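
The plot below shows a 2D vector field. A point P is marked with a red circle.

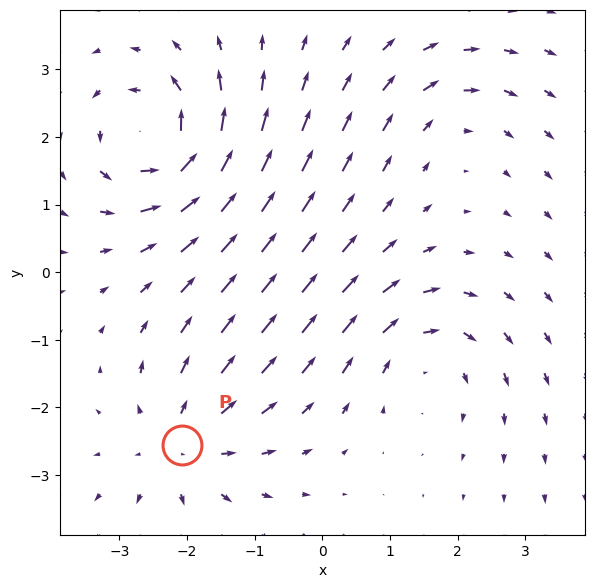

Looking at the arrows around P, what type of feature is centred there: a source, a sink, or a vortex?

At P (-2.1, -2.6) the arrows spread outward. Divergence about +4, curl ≈0 — positive divergence with near-zero curl is a source.

source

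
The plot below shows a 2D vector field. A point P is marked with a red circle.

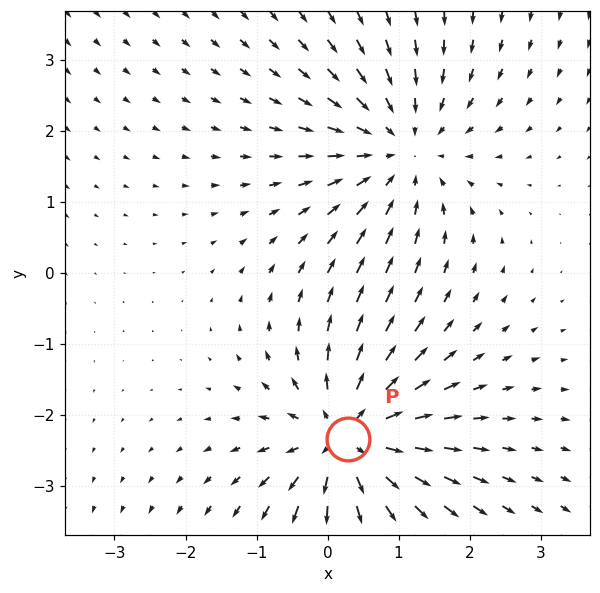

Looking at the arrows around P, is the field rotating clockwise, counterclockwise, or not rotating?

Near P at (0.3, -2.3) the arrows show no circulation. The curl there is ≈0.

not rotating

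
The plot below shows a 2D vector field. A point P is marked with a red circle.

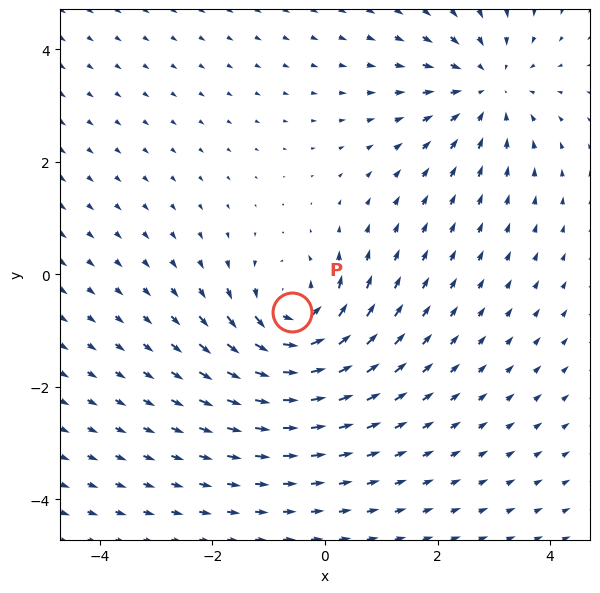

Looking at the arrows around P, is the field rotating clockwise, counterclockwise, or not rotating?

counterclockwise

Near P at (-0.6, -0.7) the arrows circulate counterclockwise. The curl (z-component) there is about +5; positive curl means counterclockwise rotation.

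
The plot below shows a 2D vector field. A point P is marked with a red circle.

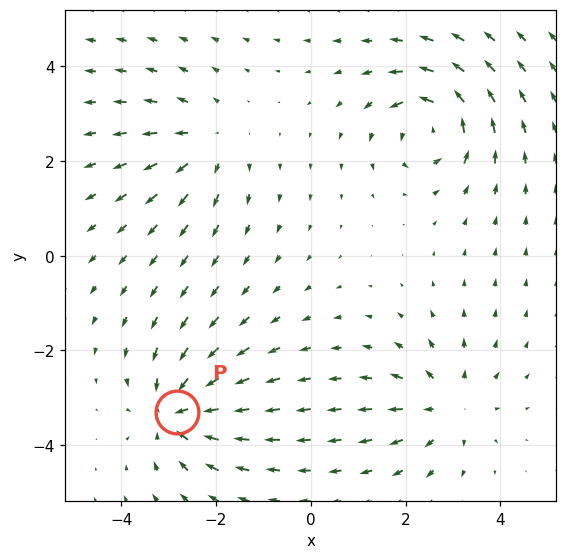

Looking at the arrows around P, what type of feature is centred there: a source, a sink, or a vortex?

sink

At P (-2.8, -3.3) the arrows converge inward. Divergence about -5, curl ≈0 — negative divergence with near-zero curl is a sink.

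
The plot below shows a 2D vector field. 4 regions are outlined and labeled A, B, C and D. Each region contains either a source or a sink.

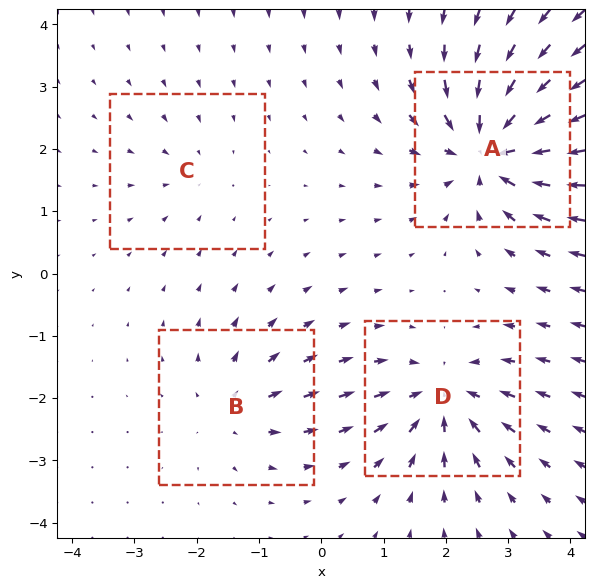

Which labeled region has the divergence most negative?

A

Divergence at each region's feature centre — A: about -9, B: about +4, C: about -2, D: about -6. Region A is most negative.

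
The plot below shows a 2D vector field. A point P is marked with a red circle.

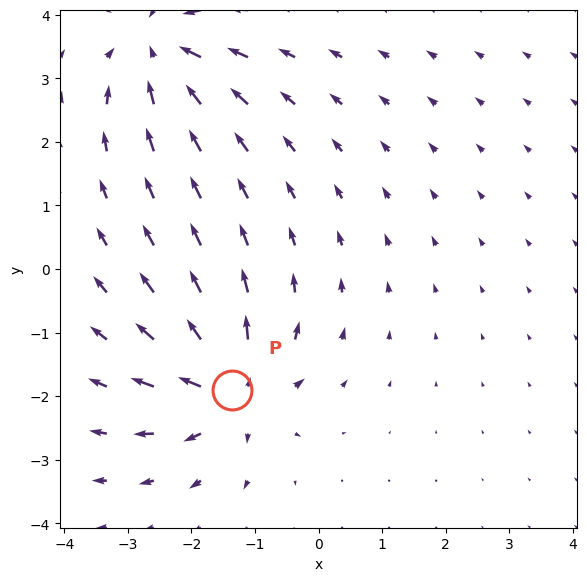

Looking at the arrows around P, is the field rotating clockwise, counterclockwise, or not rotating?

Near P at (-1.4, -1.9) the arrows show no circulation. The curl there is ≈0.

not rotating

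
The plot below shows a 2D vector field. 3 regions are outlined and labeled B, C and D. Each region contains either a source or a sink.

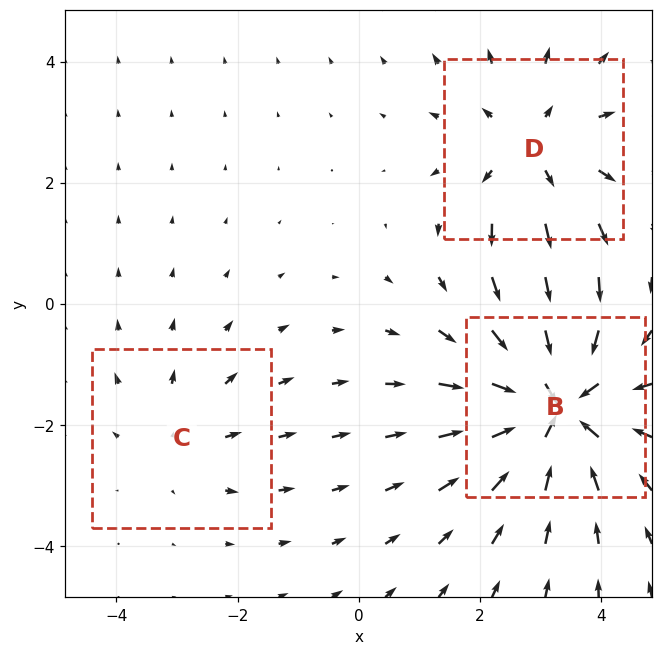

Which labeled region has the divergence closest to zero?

Divergence at each region's feature centre — B: about -4, C: about +2, D: about +3. Region C is closest to zero.

C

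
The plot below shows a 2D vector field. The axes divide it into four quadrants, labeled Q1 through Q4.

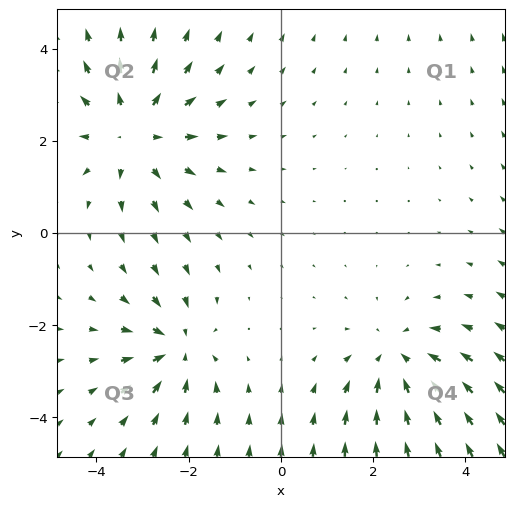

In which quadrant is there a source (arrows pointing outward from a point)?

The source sits at approximately (-3.2, 2.2), which lies in quadrant Q2. The divergence there is about +3, positive as expected for a source.

Q2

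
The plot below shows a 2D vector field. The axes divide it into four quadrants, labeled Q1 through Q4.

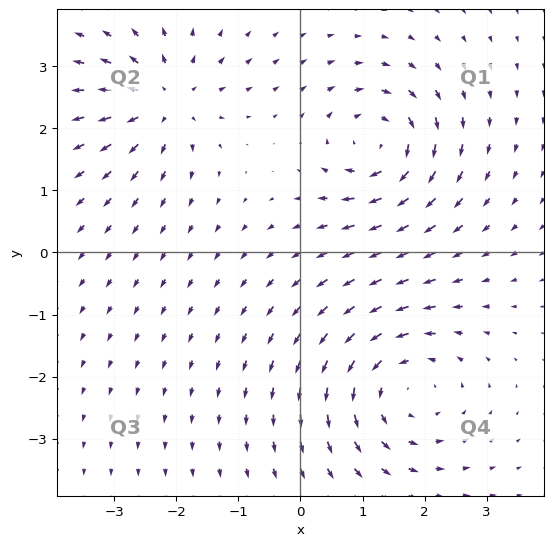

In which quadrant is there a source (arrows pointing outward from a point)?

The source sits at approximately (-2.2, 2.4), which lies in quadrant Q2. The divergence there is about +5, positive as expected for a source.

Q2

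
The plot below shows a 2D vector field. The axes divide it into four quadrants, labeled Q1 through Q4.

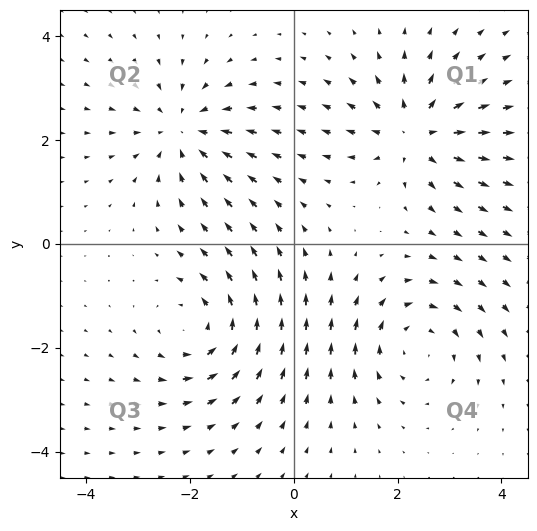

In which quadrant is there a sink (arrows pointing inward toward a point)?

The sink sits at approximately (-2.1, 2.2), which lies in quadrant Q2. The divergence there is about -5, negative as expected for a sink.

Q2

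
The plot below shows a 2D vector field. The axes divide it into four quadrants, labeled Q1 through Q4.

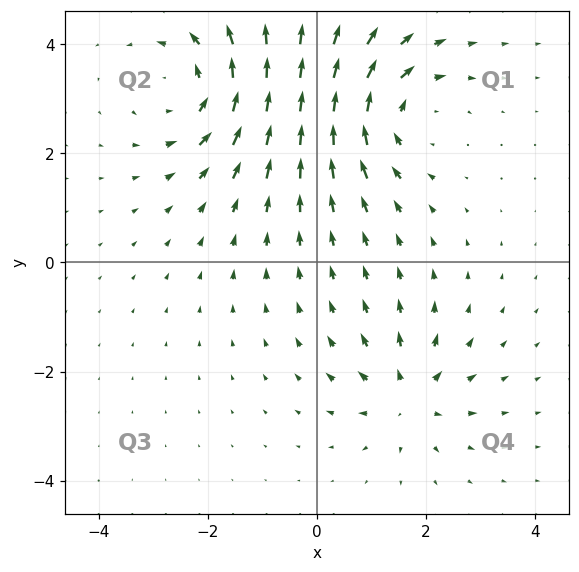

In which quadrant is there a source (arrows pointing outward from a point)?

The source sits at approximately (1.7, -2.4), which lies in quadrant Q4. The divergence there is about +4, positive as expected for a source.

Q4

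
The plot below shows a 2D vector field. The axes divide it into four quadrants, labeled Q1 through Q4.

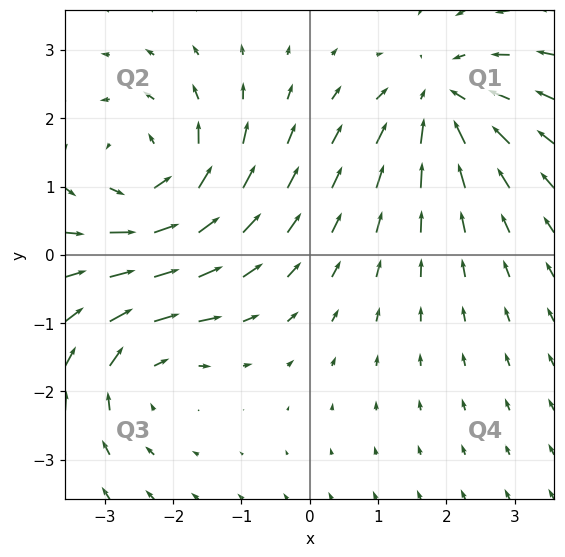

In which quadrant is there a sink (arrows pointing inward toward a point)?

The sink sits at approximately (1.9, 2.3), which lies in quadrant Q1. The divergence there is about -3, negative as expected for a sink.

Q1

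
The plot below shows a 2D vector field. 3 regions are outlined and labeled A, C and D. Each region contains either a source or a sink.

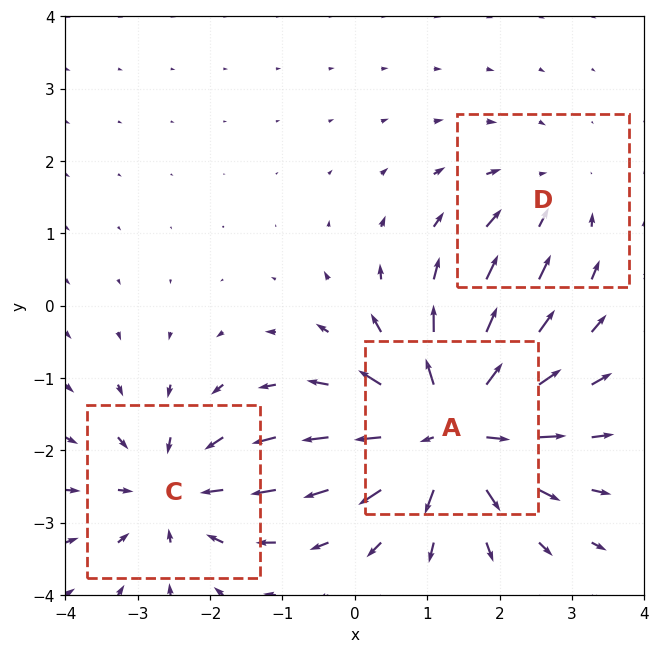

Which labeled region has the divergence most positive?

Divergence at each region's feature centre — A: about +5, C: about -3, D: about -2. Region A is most positive.

A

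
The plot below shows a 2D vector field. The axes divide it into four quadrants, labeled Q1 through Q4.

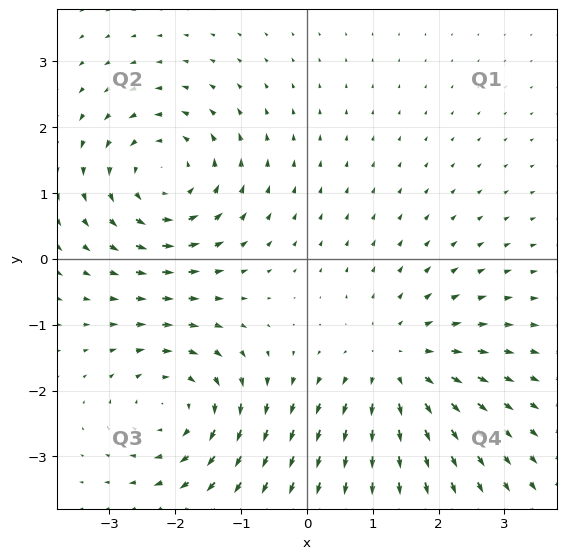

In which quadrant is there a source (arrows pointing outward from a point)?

Q4

The source sits at approximately (1.4, -1.6), which lies in quadrant Q4. The divergence there is about +3, positive as expected for a source.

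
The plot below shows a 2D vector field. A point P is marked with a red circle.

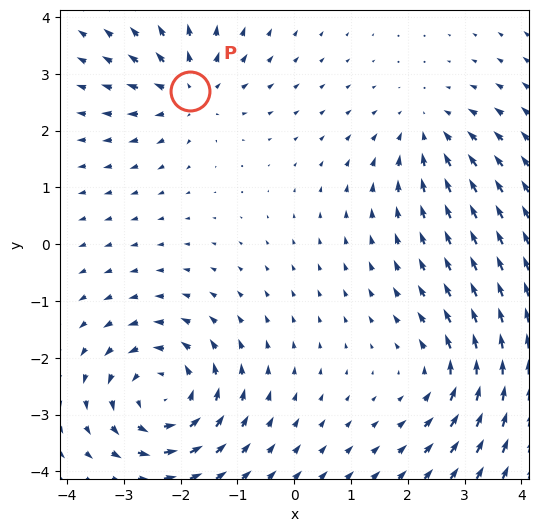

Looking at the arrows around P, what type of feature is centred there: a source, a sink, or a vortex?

source

At P (-1.8, 2.7) the arrows spread outward. Divergence about +4, curl ≈0 — positive divergence with near-zero curl is a source.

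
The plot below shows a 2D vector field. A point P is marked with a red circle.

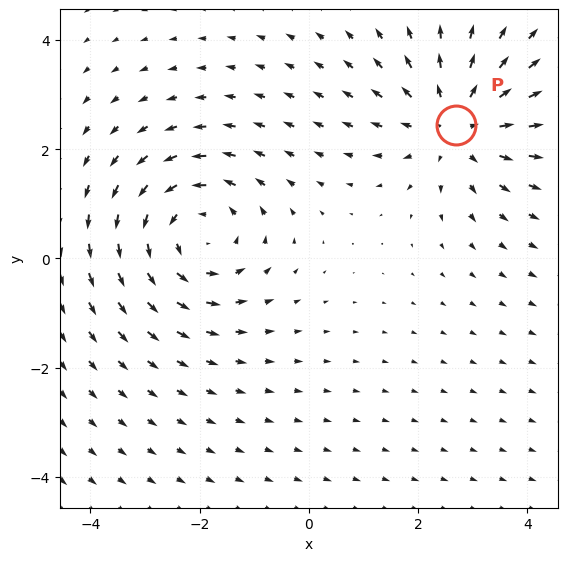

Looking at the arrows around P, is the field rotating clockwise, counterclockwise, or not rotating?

Near P at (2.7, 2.4) the arrows show no circulation. The curl there is ≈0.

not rotating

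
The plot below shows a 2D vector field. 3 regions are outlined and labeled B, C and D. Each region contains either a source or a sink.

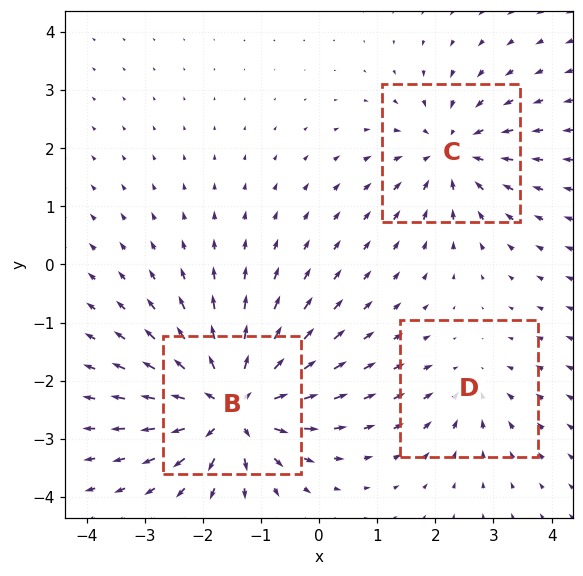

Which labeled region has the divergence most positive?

Divergence at each region's feature centre — B: about +6, C: about -4, D: about -2. Region B is most positive.

B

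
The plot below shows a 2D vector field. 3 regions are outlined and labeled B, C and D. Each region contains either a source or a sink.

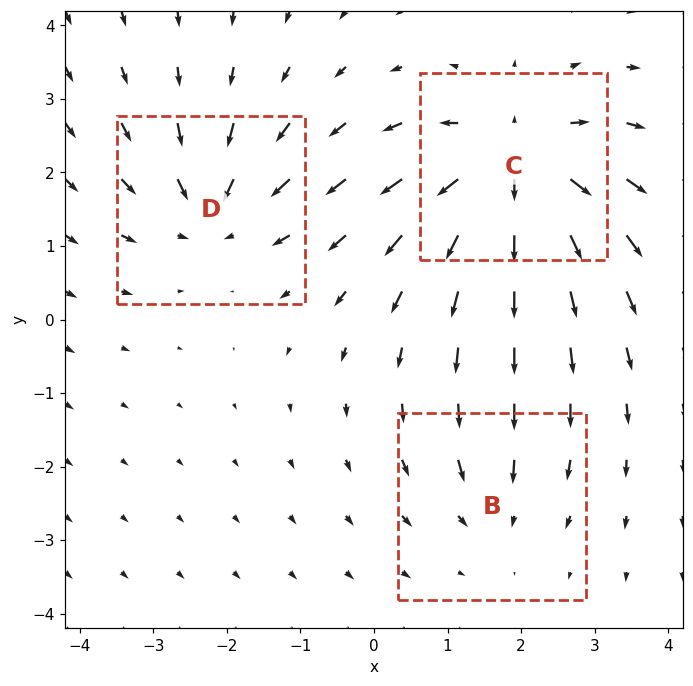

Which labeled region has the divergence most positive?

Divergence at each region's feature centre — B: about -2, C: about +6, D: about -4. Region C is most positive.

C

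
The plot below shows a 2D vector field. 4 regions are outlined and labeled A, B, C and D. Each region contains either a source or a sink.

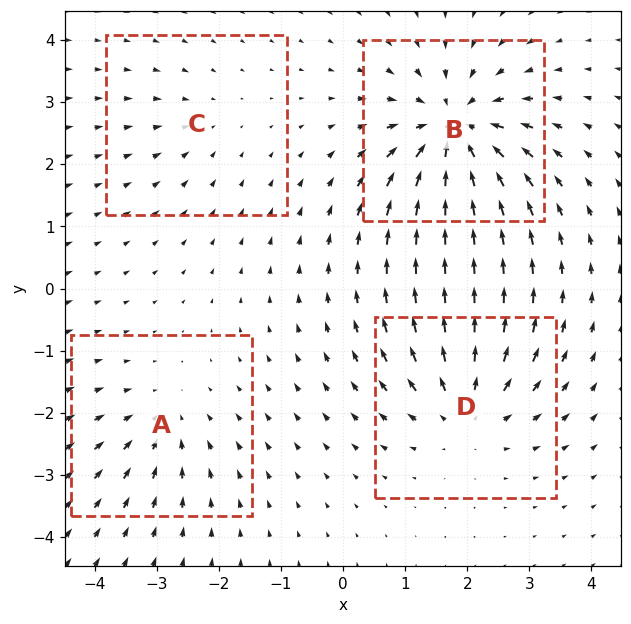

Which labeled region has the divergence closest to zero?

C

Divergence at each region's feature centre — A: about -4, B: about -7, C: about -2, D: about +5. Region C is closest to zero.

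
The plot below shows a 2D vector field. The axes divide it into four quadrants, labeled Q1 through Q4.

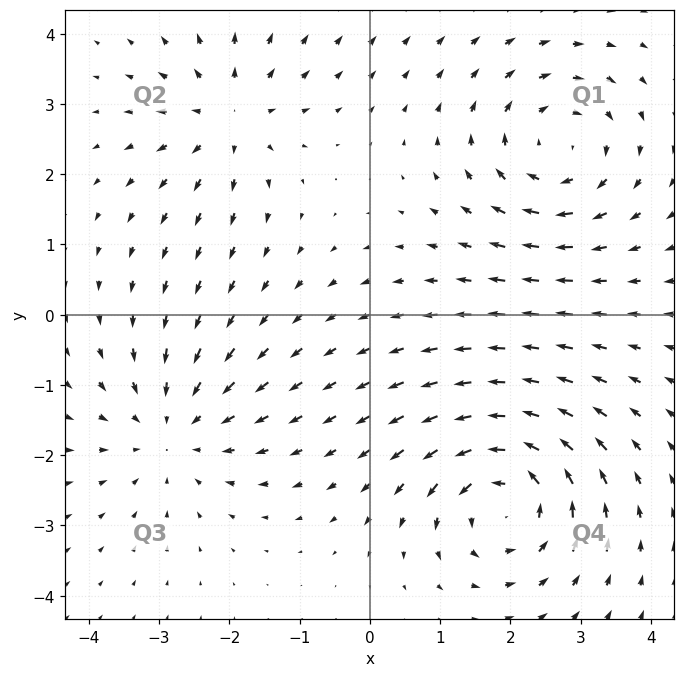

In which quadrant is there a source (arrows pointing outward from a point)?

Q2

The source sits at approximately (-2.0, 2.8), which lies in quadrant Q2. The divergence there is about +4, positive as expected for a source.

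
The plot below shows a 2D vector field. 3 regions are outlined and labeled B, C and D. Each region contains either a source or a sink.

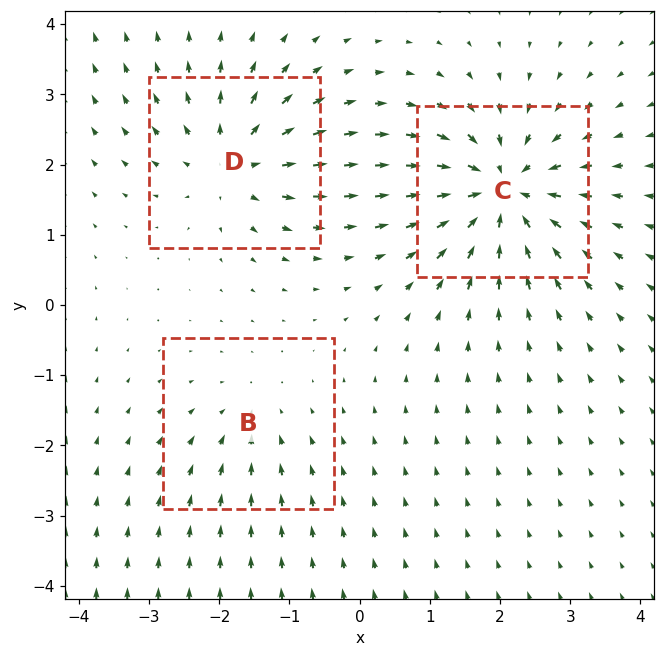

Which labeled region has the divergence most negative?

Divergence at each region's feature centre — B: about -2, C: about -6, D: about +4. Region C is most negative.

C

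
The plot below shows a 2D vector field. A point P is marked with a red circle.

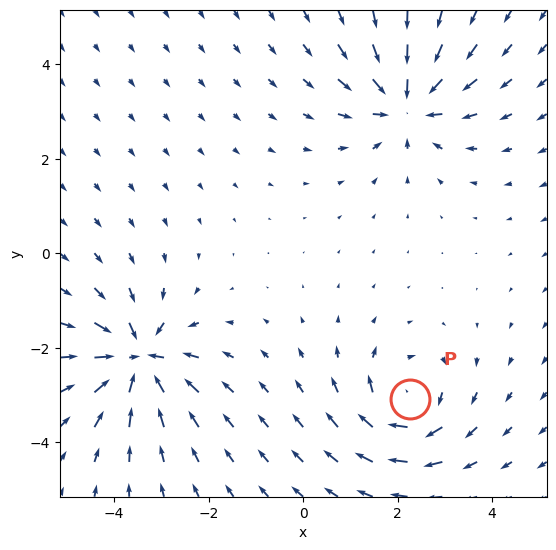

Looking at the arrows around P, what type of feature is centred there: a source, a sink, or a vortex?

vortex

At P (2.3, -3.1) the arrows circulate clockwise. Divergence ≈0, curl about -5 — near-zero divergence with nonzero curl is a vortex.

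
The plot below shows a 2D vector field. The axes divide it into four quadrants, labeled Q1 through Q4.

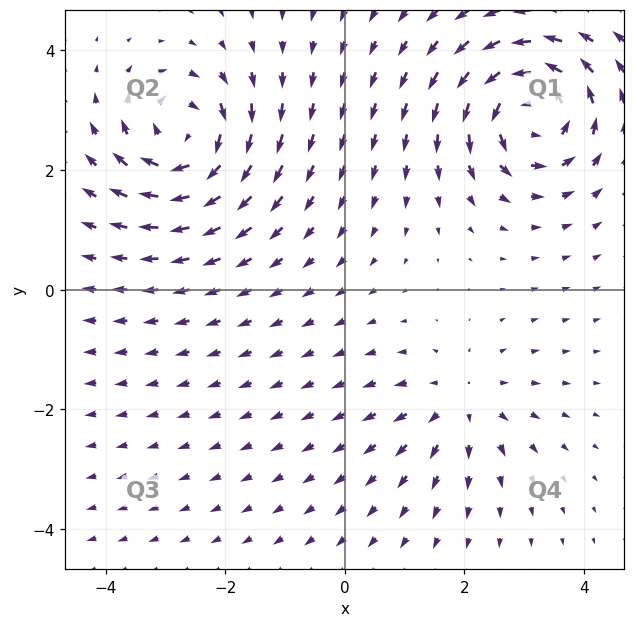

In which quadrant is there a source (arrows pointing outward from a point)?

The source sits at approximately (1.9, -1.9), which lies in quadrant Q4. The divergence there is about +3, positive as expected for a source.

Q4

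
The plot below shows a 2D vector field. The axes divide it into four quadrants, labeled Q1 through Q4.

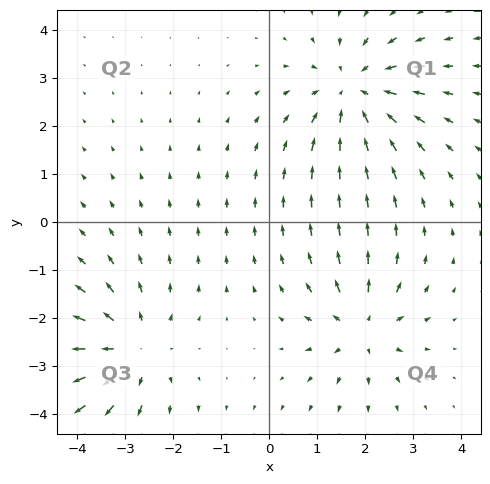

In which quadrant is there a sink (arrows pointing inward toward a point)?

The sink sits at approximately (1.8, 2.7), which lies in quadrant Q1. The divergence there is about -3, negative as expected for a sink.

Q1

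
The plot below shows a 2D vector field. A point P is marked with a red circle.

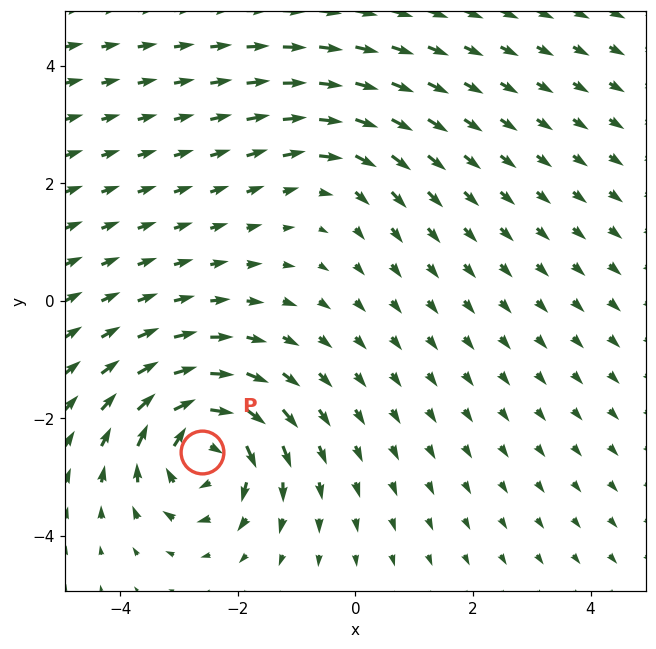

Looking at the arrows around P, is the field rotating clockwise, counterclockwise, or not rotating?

clockwise

Near P at (-2.6, -2.6) the arrows circulate clockwise. The curl (z-component) there is about -6; negative curl means clockwise rotation.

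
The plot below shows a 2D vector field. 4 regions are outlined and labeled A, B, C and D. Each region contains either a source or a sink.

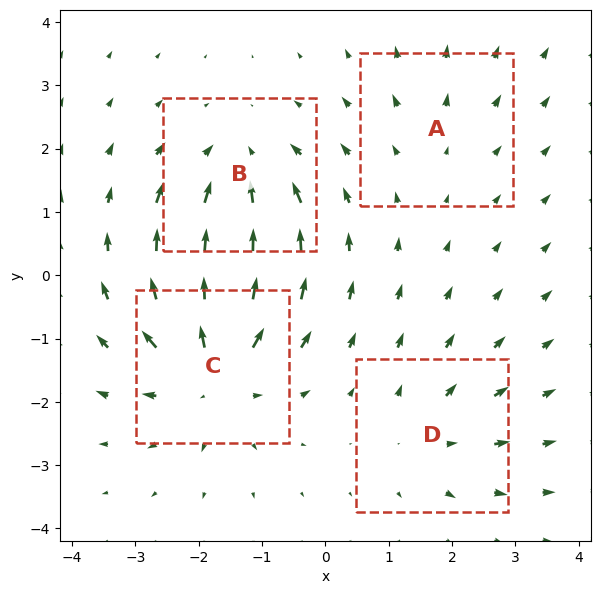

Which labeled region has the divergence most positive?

C

Divergence at each region's feature centre — A: about +2, B: about -5, C: about +6, D: about +3. Region C is most positive.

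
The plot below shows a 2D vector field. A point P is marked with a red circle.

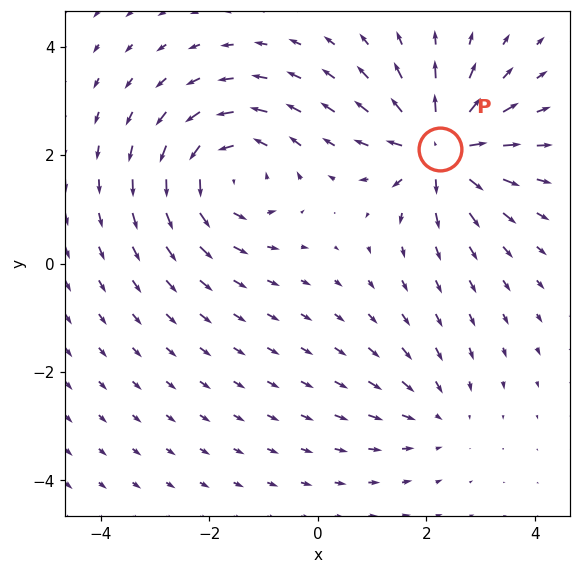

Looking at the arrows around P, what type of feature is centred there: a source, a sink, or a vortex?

source

At P (2.3, 2.1) the arrows spread outward. Divergence about +7, curl ≈0 — positive divergence with near-zero curl is a source.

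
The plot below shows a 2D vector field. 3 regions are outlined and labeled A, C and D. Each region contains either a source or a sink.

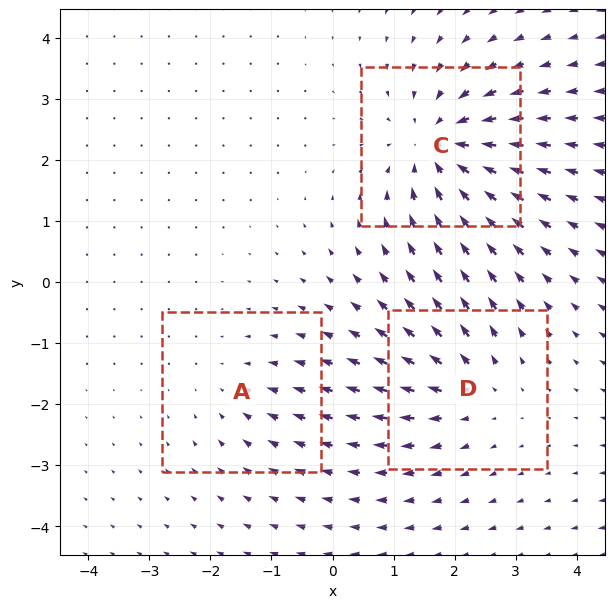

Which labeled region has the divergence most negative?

Divergence at each region's feature centre — A: about -2, C: about -5, D: about +3. Region C is most negative.

C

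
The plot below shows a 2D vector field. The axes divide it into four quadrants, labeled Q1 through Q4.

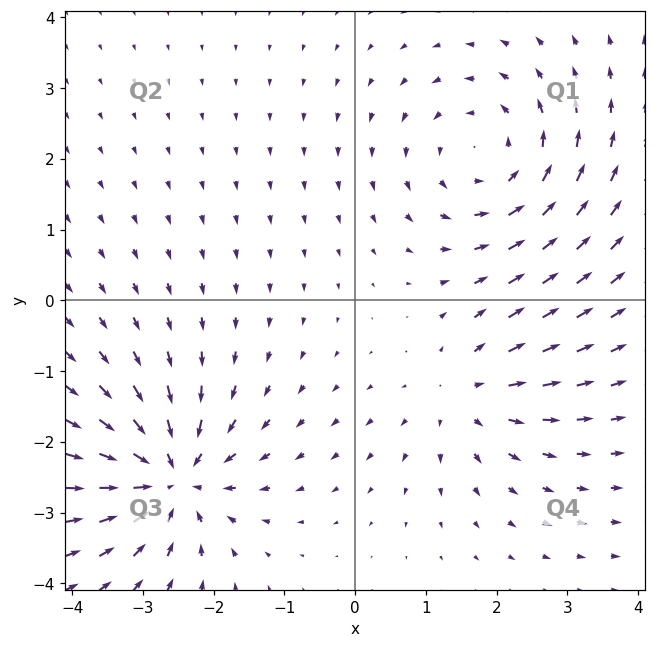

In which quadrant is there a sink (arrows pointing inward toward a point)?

Q3

The sink sits at approximately (-2.6, -2.5), which lies in quadrant Q3. The divergence there is about -7, negative as expected for a sink.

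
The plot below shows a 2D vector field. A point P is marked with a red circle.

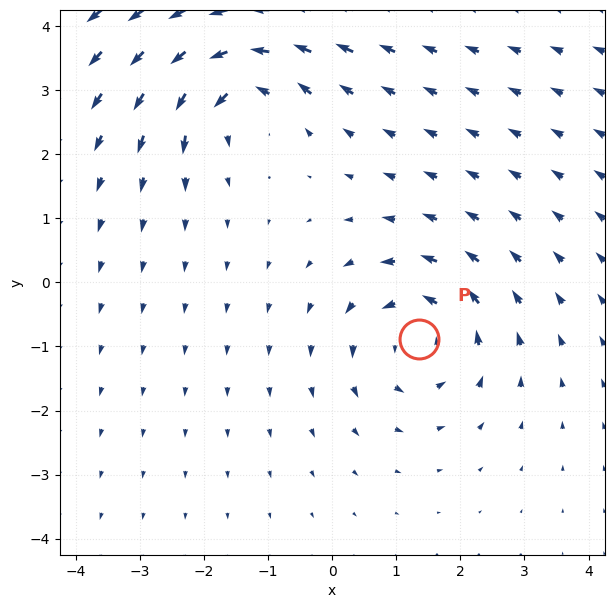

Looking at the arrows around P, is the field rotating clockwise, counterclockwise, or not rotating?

Near P at (1.4, -0.9) the arrows circulate counterclockwise. The curl (z-component) there is about +3; positive curl means counterclockwise rotation.

counterclockwise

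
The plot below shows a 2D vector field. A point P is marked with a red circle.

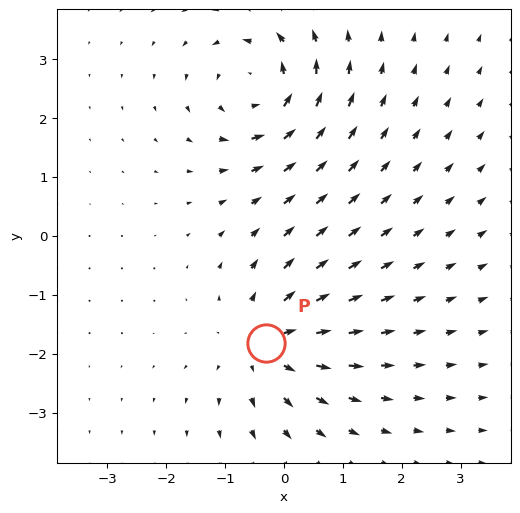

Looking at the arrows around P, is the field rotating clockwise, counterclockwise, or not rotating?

not rotating

Near P at (-0.3, -1.8) the arrows show no circulation. The curl there is ≈0.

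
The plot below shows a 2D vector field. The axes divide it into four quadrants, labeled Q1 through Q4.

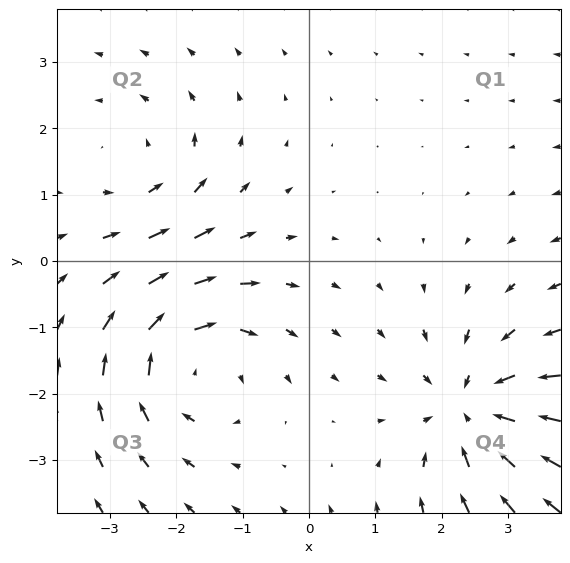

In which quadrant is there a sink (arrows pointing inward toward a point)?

The sink sits at approximately (2.5, -2.2), which lies in quadrant Q4. The divergence there is about -4, negative as expected for a sink.

Q4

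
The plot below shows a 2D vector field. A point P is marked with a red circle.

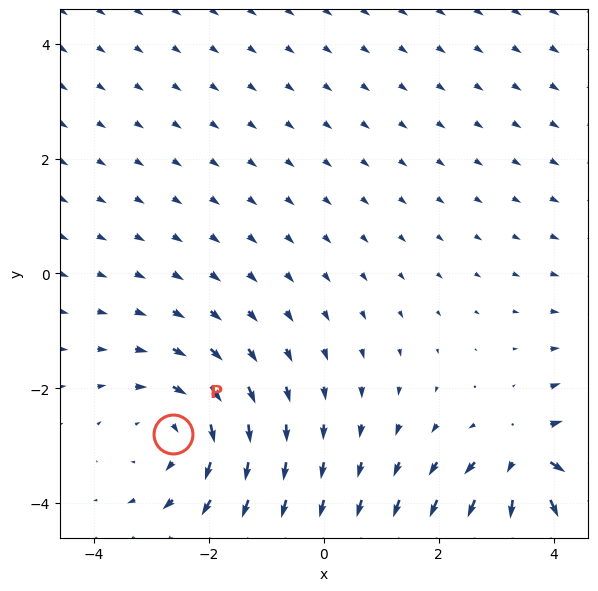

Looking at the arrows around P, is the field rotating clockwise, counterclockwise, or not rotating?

Near P at (-2.6, -2.8) the arrows circulate clockwise. The curl (z-component) there is about -2; negative curl means clockwise rotation.

clockwise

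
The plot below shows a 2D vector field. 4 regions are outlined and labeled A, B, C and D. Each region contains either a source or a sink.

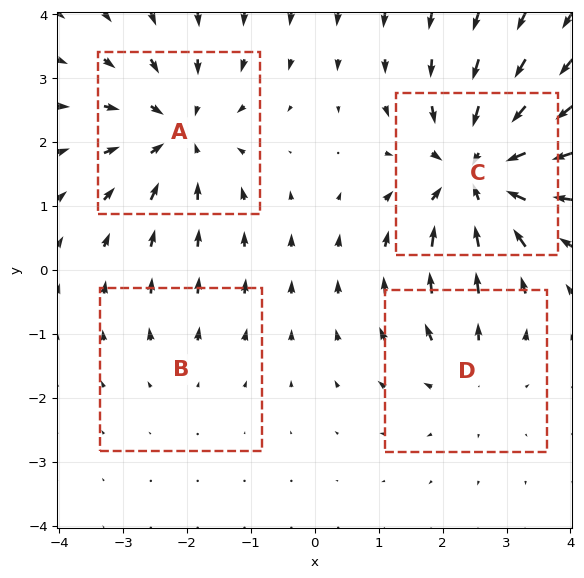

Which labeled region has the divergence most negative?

Divergence at each region's feature centre — A: about -5, B: about +2, C: about -7, D: about +3. Region C is most negative.

C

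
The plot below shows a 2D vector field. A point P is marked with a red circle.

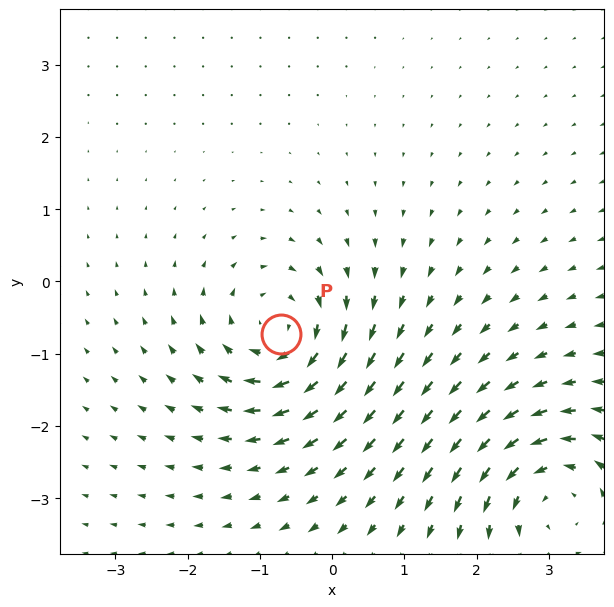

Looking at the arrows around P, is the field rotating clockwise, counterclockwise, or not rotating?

Near P at (-0.7, -0.7) the arrows circulate clockwise. The curl (z-component) there is about -5; negative curl means clockwise rotation.

clockwise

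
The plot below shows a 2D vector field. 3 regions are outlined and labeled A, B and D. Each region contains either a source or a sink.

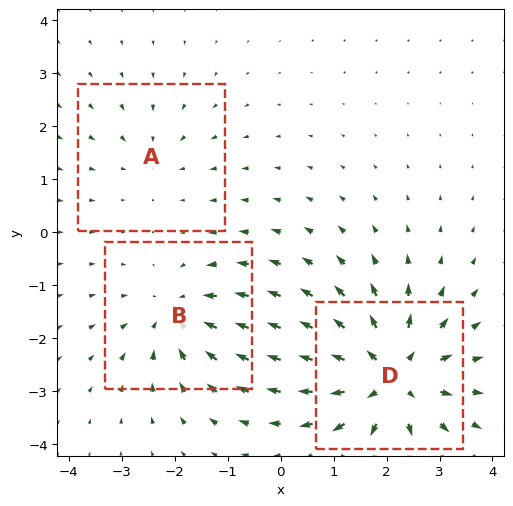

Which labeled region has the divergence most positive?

Divergence at each region's feature centre — A: about -2, B: about -3, D: about +5. Region D is most positive.

D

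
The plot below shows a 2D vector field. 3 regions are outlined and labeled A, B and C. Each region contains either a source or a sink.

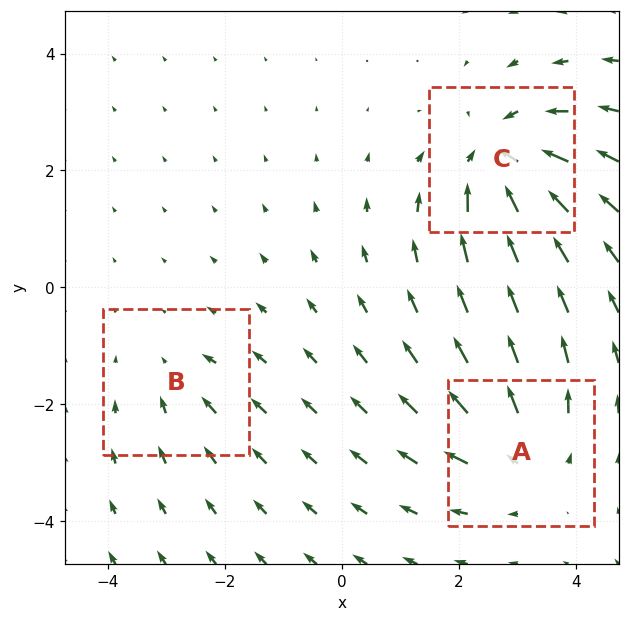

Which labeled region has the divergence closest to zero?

B

Divergence at each region's feature centre — A: about +4, B: about -2, C: about -5. Region B is closest to zero.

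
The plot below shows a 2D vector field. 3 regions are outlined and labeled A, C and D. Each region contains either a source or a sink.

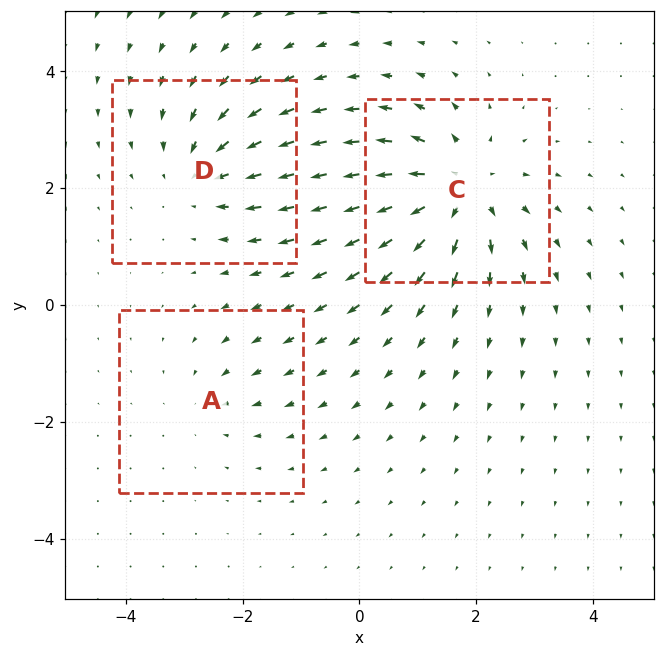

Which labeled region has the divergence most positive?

C

Divergence at each region's feature centre — A: about -2, C: about +5, D: about -3. Region C is most positive.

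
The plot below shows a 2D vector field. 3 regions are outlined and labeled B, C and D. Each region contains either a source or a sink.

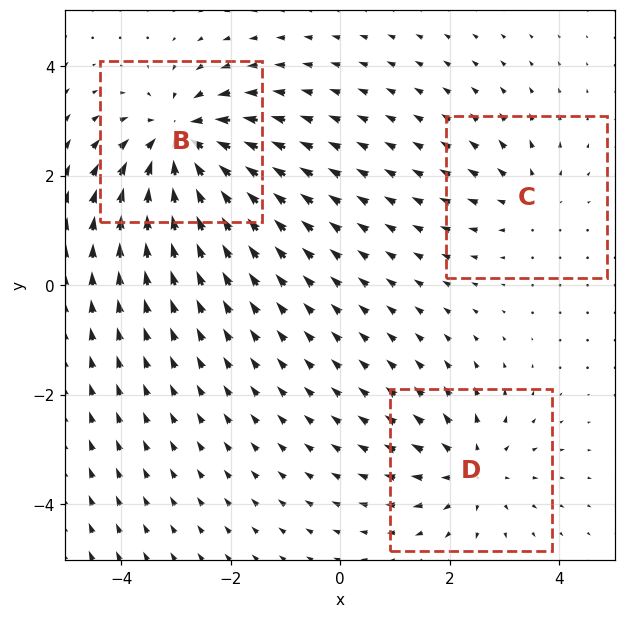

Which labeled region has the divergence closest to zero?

C

Divergence at each region's feature centre — B: about -5, C: about +2, D: about +3. Region C is closest to zero.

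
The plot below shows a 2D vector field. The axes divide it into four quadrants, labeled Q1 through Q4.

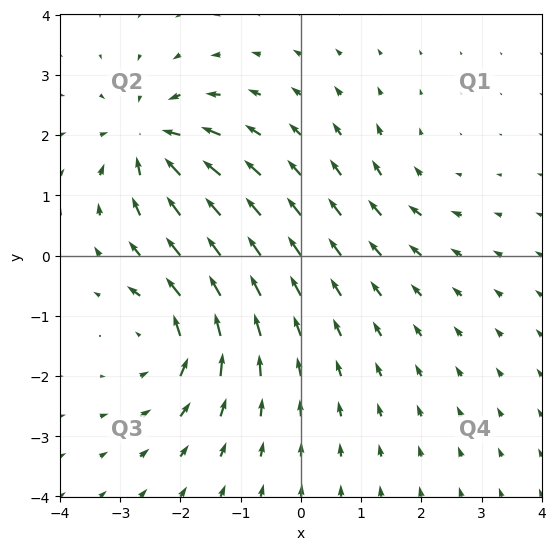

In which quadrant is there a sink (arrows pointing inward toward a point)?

Q2

The sink sits at approximately (-2.5, 1.9), which lies in quadrant Q2. The divergence there is about -6, negative as expected for a sink.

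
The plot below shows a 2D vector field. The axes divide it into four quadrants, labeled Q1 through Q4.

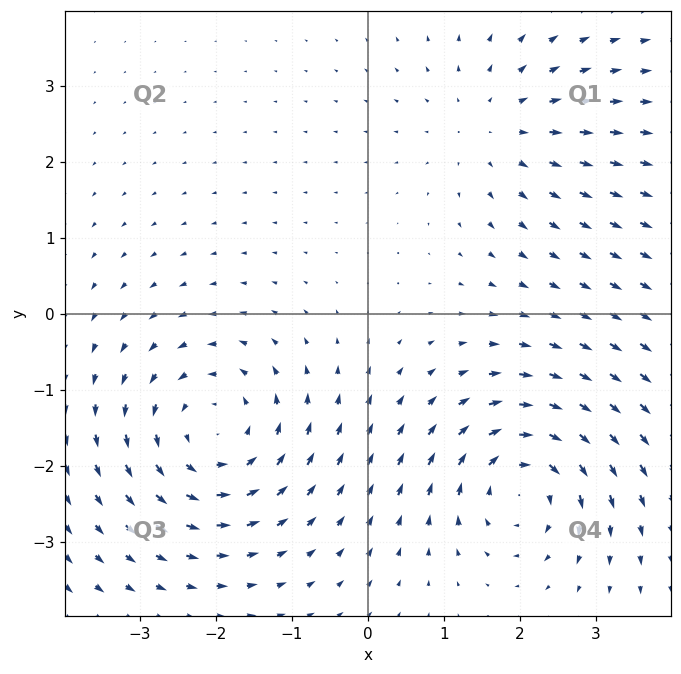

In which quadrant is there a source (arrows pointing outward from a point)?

The source sits at approximately (1.7, 2.5), which lies in quadrant Q1. The divergence there is about +2, positive as expected for a source.

Q1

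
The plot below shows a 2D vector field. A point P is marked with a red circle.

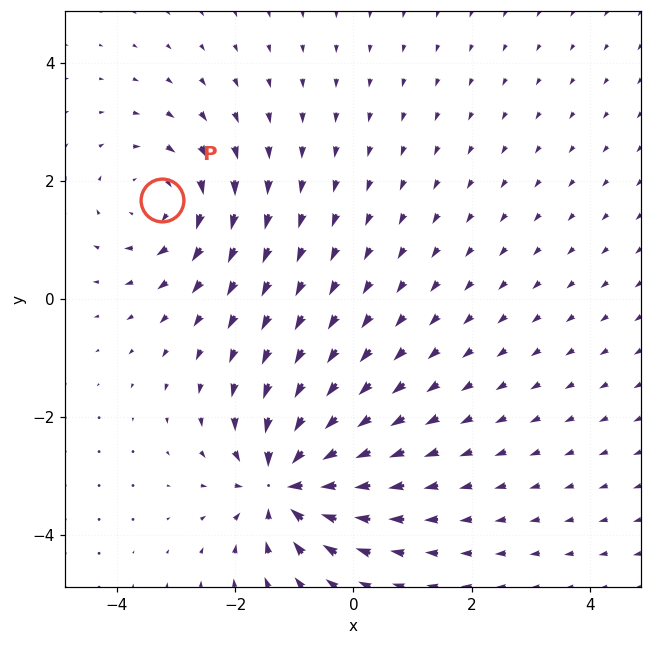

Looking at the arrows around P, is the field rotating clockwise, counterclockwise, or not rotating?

Near P at (-3.2, 1.7) the arrows circulate clockwise. The curl (z-component) there is about -3; negative curl means clockwise rotation.

clockwise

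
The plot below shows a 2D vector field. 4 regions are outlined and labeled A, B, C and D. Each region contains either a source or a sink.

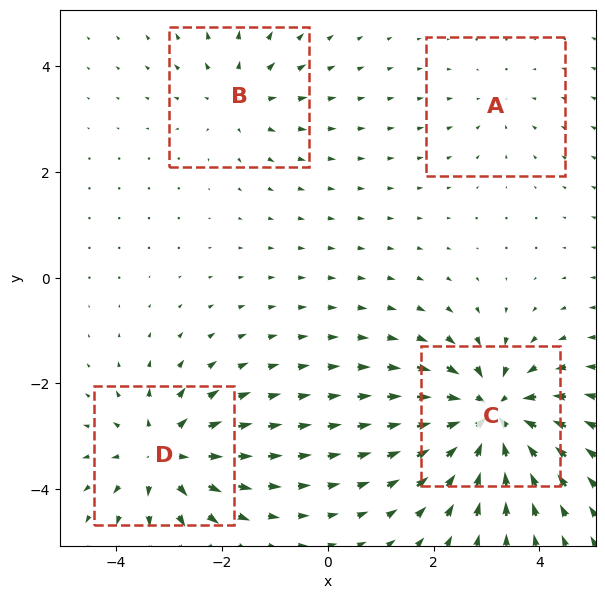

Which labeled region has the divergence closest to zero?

Divergence at each region's feature centre — A: about -2, B: about +3, C: about -7, D: about +5. Region A is closest to zero.

A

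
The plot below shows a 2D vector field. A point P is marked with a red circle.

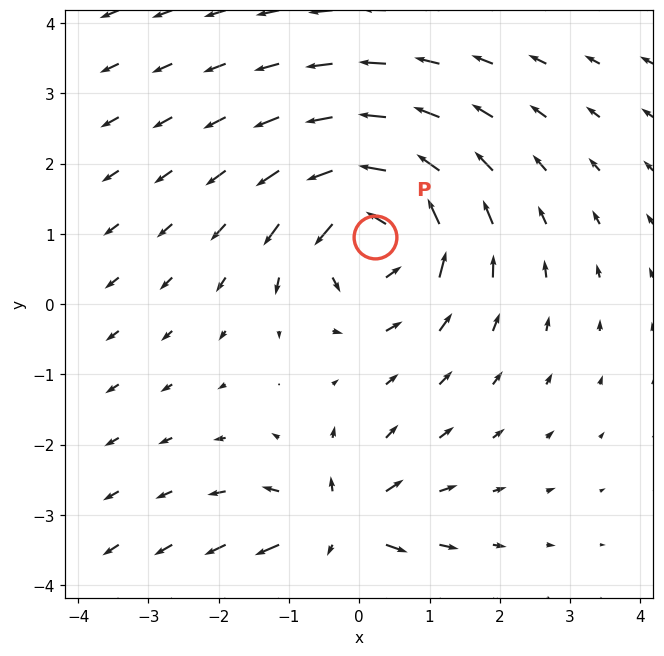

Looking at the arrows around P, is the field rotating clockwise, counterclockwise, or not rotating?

Near P at (0.2, 1.0) the arrows circulate counterclockwise. The curl (z-component) there is about +6; positive curl means counterclockwise rotation.

counterclockwise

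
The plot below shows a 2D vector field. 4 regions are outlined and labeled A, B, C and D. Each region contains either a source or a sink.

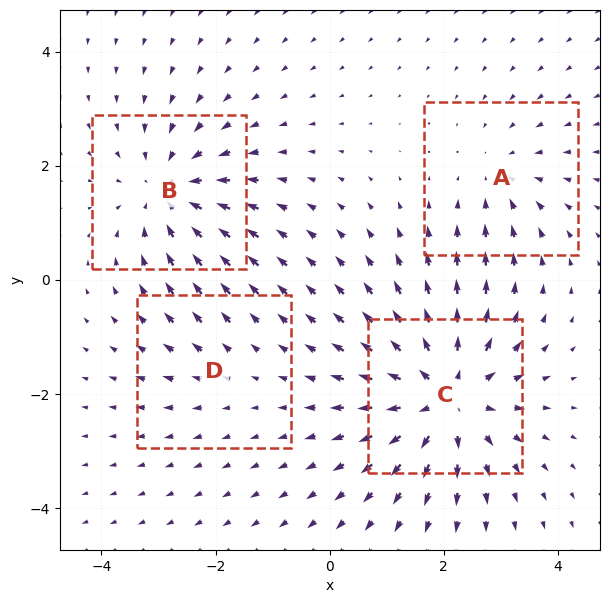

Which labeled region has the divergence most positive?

C

Divergence at each region's feature centre — A: about -3, B: about -5, C: about +6, D: about +2. Region C is most positive.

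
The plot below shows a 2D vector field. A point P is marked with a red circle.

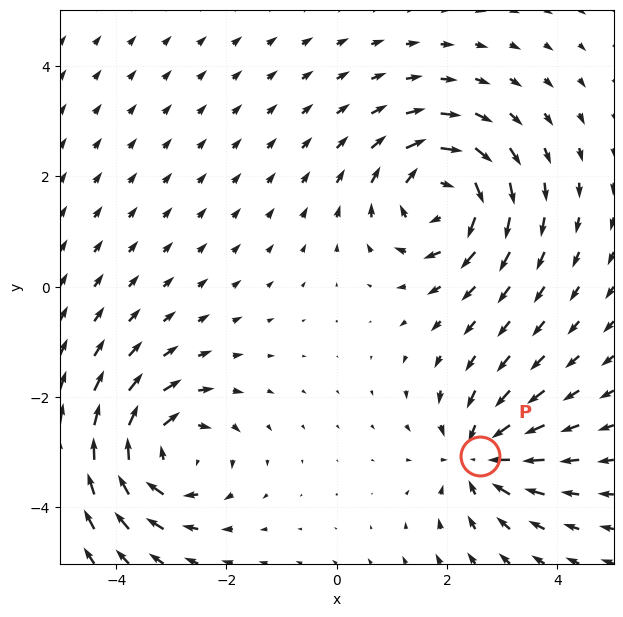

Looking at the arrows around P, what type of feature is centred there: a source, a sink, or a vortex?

sink

At P (2.6, -3.1) the arrows converge inward. Divergence about -5, curl ≈0 — negative divergence with near-zero curl is a sink.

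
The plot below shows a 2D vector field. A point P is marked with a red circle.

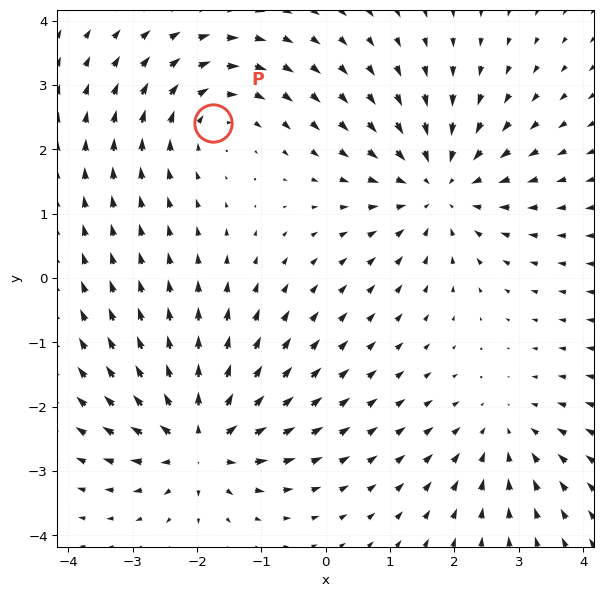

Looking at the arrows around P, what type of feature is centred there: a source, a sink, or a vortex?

vortex

At P (-1.7, 2.4) the arrows circulate clockwise. Divergence ≈0, curl about -3 — near-zero divergence with nonzero curl is a vortex.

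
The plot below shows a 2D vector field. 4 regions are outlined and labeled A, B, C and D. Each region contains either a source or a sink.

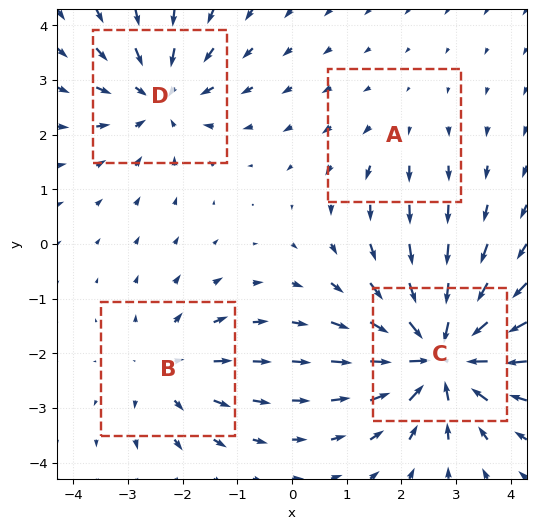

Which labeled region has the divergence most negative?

Divergence at each region's feature centre — A: about +2, B: about +3, C: about -7, D: about -5. Region C is most negative.

C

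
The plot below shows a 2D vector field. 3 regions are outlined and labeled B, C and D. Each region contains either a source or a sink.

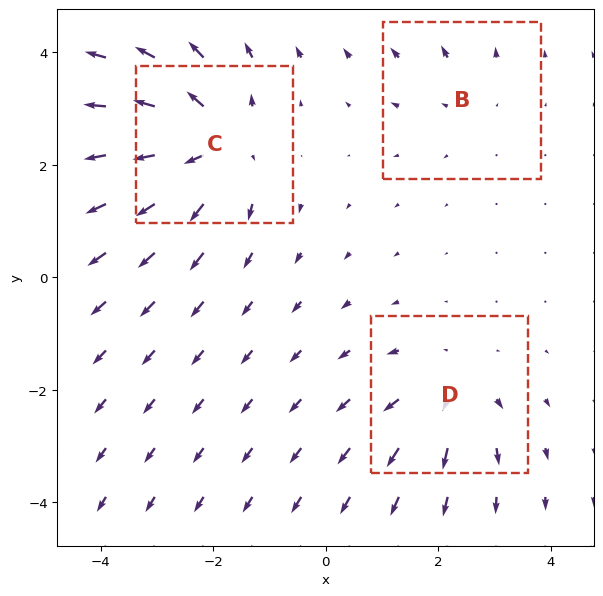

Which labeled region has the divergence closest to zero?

Divergence at each region's feature centre — B: about +2, C: about +5, D: about +3. Region B is closest to zero.

B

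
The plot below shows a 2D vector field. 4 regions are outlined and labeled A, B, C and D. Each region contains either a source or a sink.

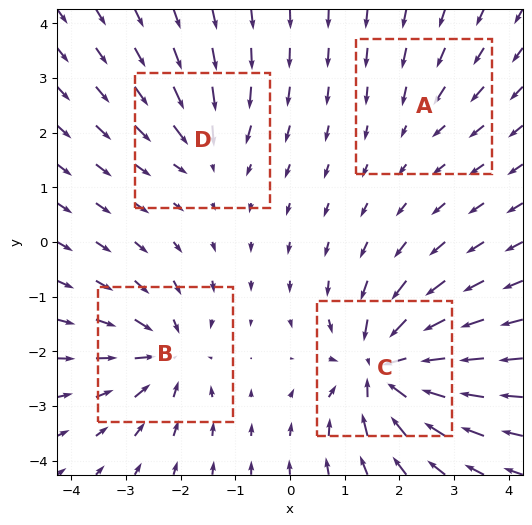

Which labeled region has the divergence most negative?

C

Divergence at each region's feature centre — A: about -2, B: about -6, C: about -8, D: about -4. Region C is most negative.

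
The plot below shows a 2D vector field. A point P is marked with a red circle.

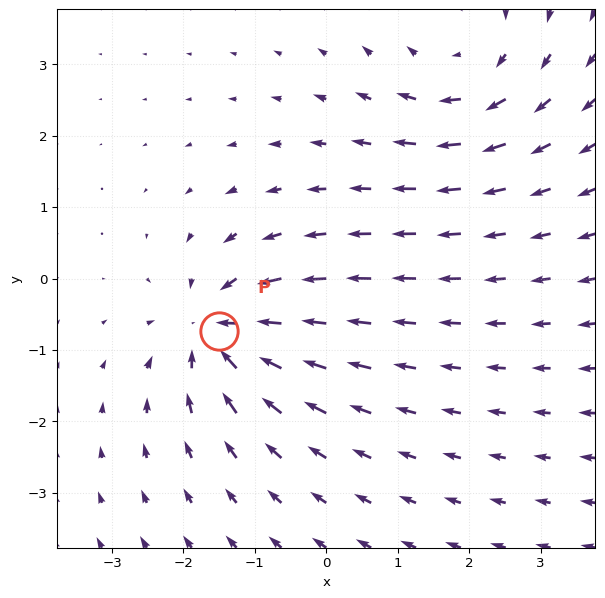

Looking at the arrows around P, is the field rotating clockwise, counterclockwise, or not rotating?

not rotating

Near P at (-1.5, -0.7) the arrows show no circulation. The curl there is ≈0.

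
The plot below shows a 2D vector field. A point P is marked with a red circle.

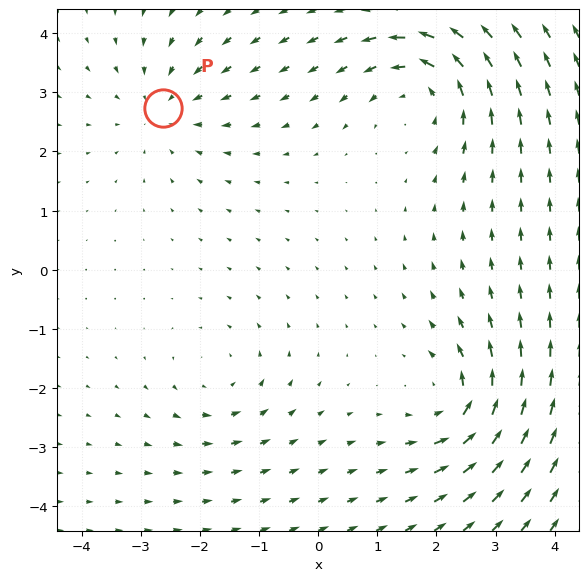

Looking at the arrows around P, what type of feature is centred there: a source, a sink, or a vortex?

At P (-2.6, 2.7) the arrows converge inward. Divergence about -3, curl ≈0 — negative divergence with near-zero curl is a sink.

sink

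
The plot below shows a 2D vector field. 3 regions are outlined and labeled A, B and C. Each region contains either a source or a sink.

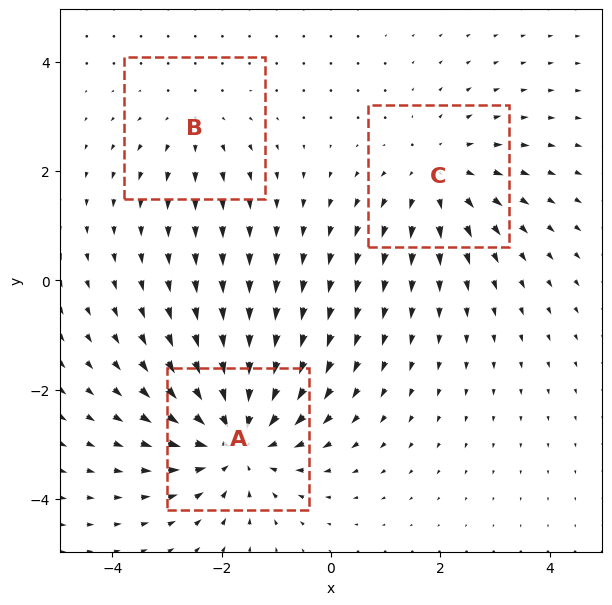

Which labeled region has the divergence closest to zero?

B

Divergence at each region's feature centre — A: about -4, B: about +2, C: about +3. Region B is closest to zero.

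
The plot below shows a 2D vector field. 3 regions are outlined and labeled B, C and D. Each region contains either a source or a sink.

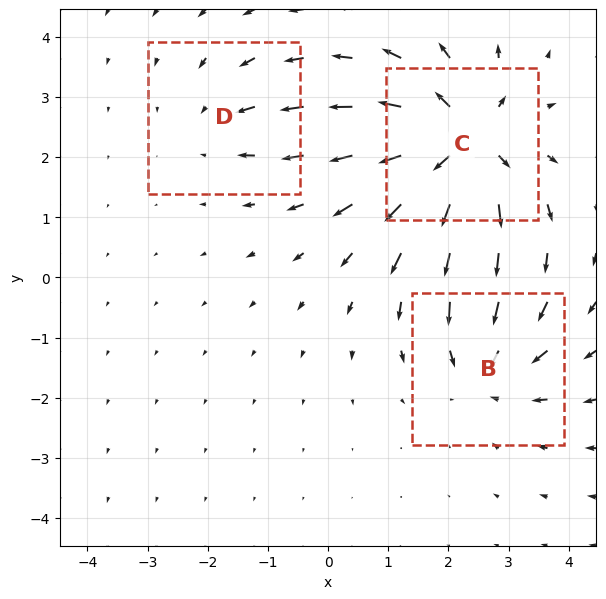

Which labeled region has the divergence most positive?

C

Divergence at each region's feature centre — B: about -3, C: about +6, D: about -2. Region C is most positive.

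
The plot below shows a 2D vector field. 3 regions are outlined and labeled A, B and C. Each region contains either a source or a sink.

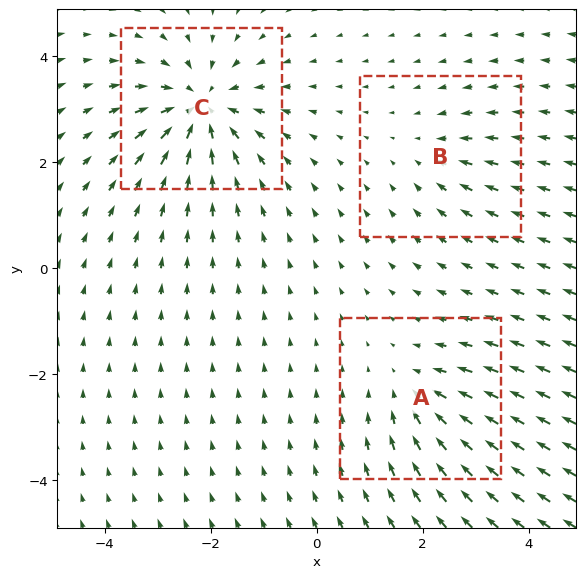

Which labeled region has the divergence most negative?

C

Divergence at each region's feature centre — A: about -3, B: about -2, C: about -5. Region C is most negative.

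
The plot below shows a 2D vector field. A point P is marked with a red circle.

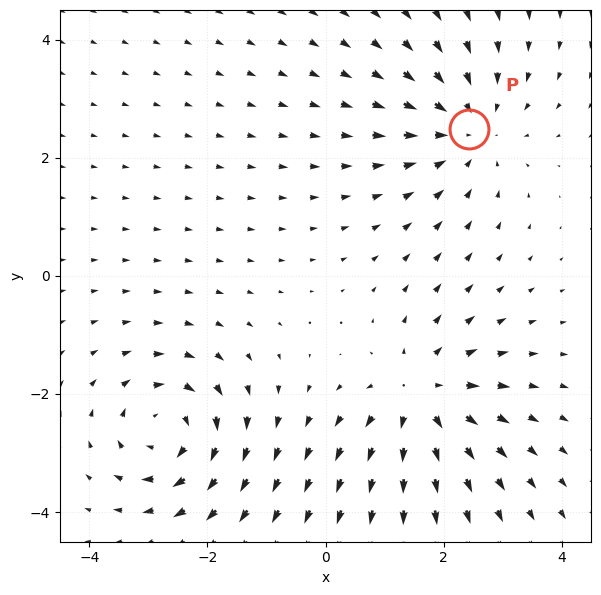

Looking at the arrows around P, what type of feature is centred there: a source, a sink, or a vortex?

At P (2.4, 2.5) the arrows converge inward. Divergence about -3, curl ≈0 — negative divergence with near-zero curl is a sink.

sink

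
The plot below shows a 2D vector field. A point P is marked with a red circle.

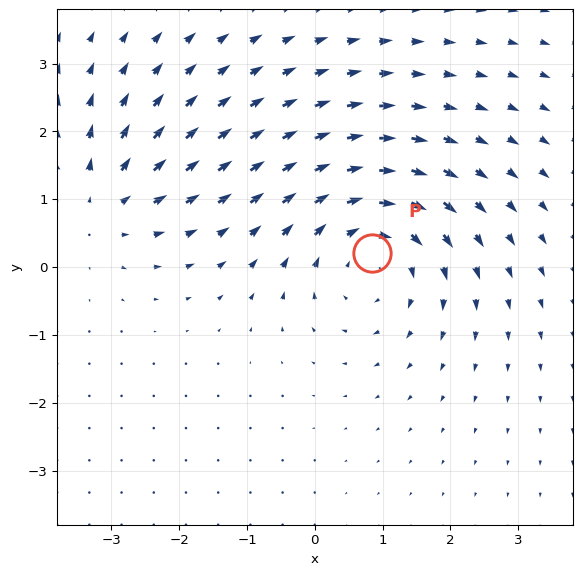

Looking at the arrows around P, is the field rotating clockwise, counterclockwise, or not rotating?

clockwise

Near P at (0.8, 0.2) the arrows circulate clockwise. The curl (z-component) there is about -4; negative curl means clockwise rotation.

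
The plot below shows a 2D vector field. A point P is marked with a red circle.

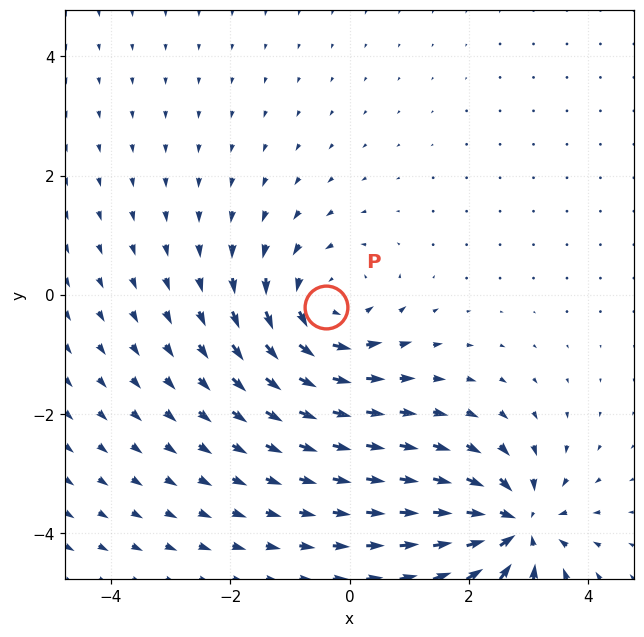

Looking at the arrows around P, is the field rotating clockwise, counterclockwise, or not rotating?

Near P at (-0.4, -0.2) the arrows circulate counterclockwise. The curl (z-component) there is about +3; positive curl means counterclockwise rotation.

counterclockwise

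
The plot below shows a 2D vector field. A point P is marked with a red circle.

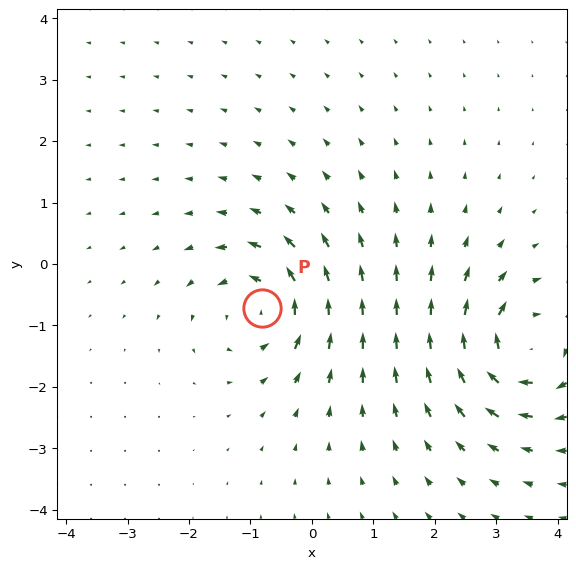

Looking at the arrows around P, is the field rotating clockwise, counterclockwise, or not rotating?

counterclockwise

Near P at (-0.8, -0.7) the arrows circulate counterclockwise. The curl (z-component) there is about +6; positive curl means counterclockwise rotation.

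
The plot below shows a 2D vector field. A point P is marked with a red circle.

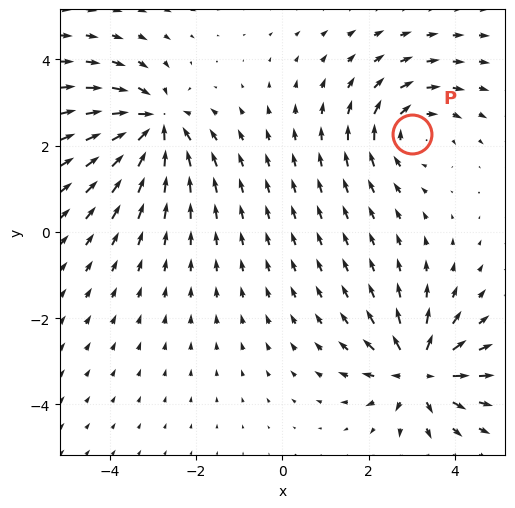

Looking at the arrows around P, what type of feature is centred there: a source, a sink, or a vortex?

At P (3.0, 2.3) the arrows circulate clockwise. Divergence ≈0, curl about -3 — near-zero divergence with nonzero curl is a vortex.

vortex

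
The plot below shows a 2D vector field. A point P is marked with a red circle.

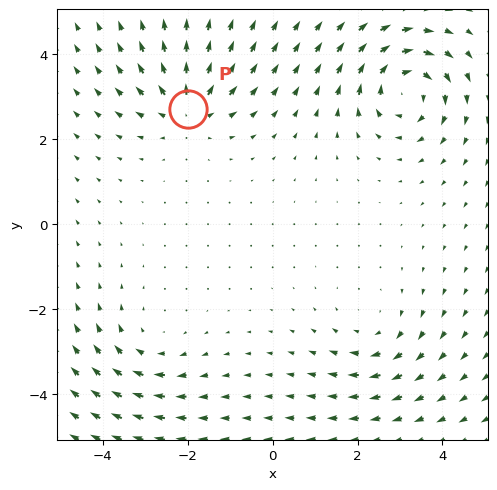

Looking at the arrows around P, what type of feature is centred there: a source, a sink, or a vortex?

source

At P (-2.0, 2.7) the arrows spread outward. Divergence about +4, curl ≈0 — positive divergence with near-zero curl is a source.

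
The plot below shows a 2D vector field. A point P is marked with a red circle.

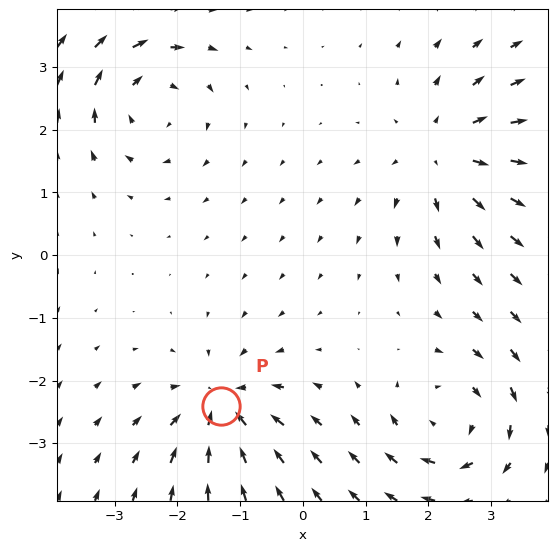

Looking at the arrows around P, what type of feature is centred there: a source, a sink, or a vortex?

sink

At P (-1.3, -2.4) the arrows converge inward. Divergence about -5, curl ≈0 — negative divergence with near-zero curl is a sink.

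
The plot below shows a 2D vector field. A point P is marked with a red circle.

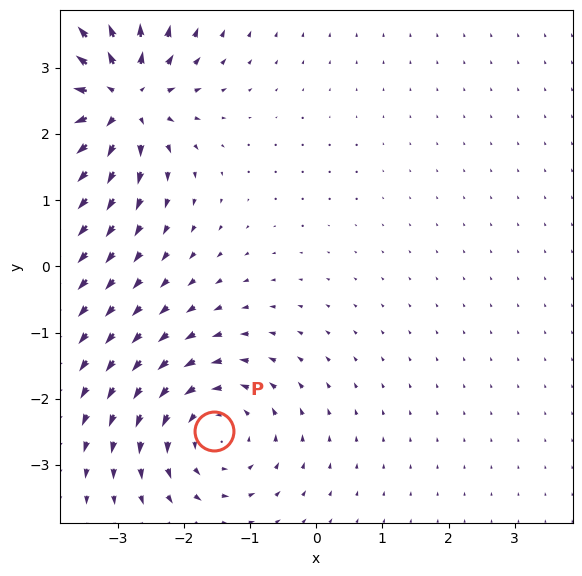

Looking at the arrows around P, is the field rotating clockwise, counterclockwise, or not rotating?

Near P at (-1.5, -2.5) the arrows circulate counterclockwise. The curl (z-component) there is about +3; positive curl means counterclockwise rotation.

counterclockwise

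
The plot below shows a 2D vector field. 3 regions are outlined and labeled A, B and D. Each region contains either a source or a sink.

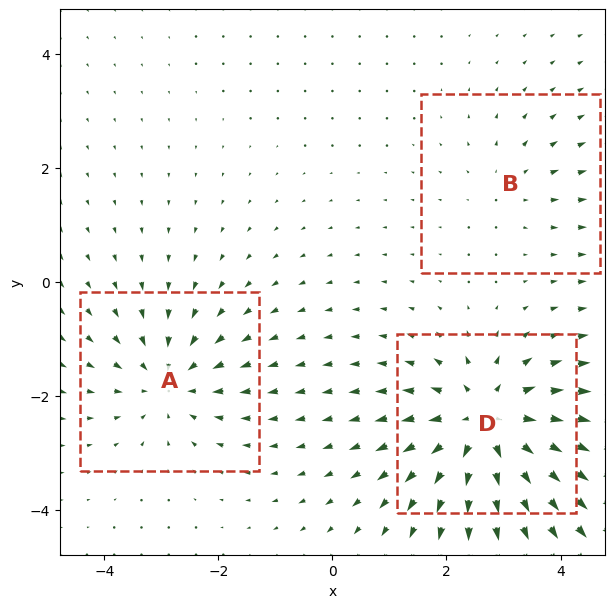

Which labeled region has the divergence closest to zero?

Divergence at each region's feature centre — A: about -3, B: about +2, D: about +5. Region B is closest to zero.

B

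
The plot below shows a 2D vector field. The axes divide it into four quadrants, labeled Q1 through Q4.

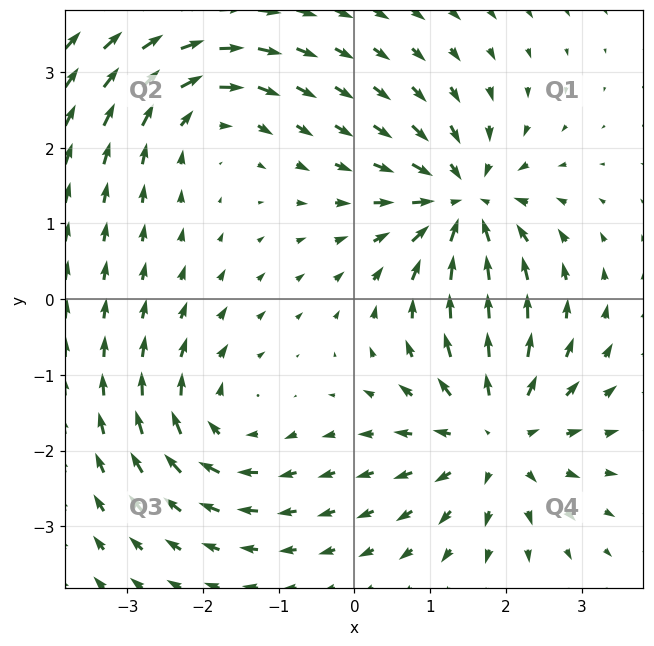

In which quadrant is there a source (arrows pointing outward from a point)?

Q4

The source sits at approximately (1.9, -1.8), which lies in quadrant Q4. The divergence there is about +5, positive as expected for a source.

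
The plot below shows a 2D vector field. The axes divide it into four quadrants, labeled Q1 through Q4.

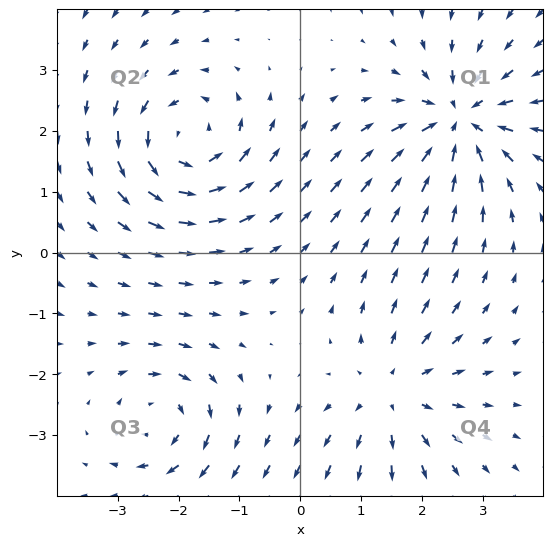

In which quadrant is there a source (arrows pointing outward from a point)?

Q4

The source sits at approximately (1.5, -2.3), which lies in quadrant Q4. The divergence there is about +4, positive as expected for a source.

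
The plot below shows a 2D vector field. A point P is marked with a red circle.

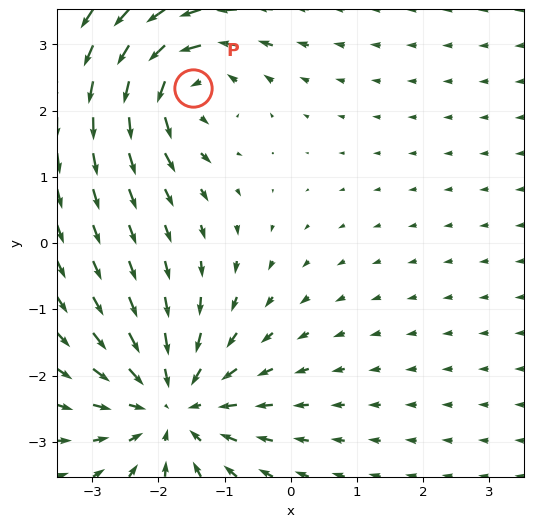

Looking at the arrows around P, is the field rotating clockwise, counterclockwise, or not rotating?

counterclockwise

Near P at (-1.5, 2.3) the arrows circulate counterclockwise. The curl (z-component) there is about +4; positive curl means counterclockwise rotation.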